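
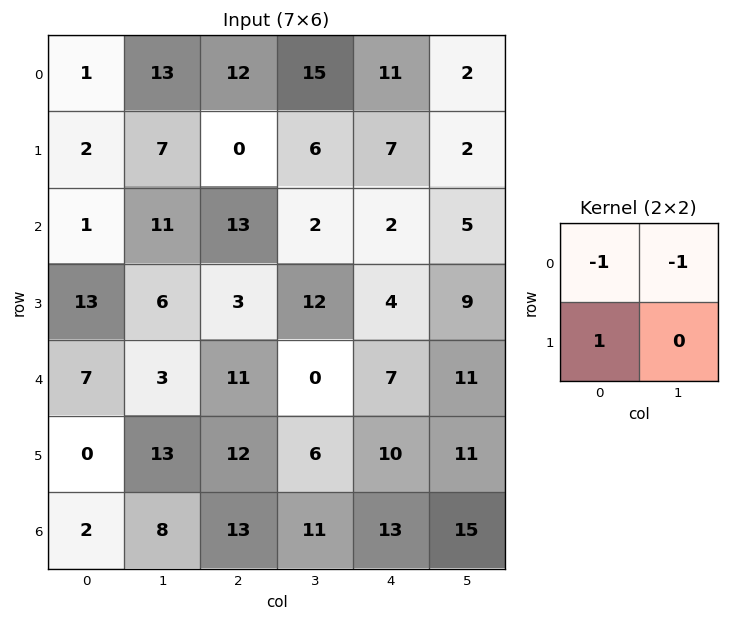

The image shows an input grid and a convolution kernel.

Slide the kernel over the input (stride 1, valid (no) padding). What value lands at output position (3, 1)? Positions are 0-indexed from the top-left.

The receptive field on the input at this output position is [6 3 / 3 11]. Elementwise product with the kernel and sum: 6·-1 + 3·-1 + 3·1.

-6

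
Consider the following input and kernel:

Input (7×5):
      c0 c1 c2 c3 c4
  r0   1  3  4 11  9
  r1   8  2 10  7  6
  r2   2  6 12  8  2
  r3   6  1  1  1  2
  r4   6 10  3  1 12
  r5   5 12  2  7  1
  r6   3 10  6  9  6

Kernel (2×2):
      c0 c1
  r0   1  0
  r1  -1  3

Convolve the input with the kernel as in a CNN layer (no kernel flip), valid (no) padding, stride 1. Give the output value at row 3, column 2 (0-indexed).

The receptive field on the input at this output position is [1 1 / 3 1]. Elementwise product with the kernel and sum: 1·1 + 3·-1 + 1·3.

1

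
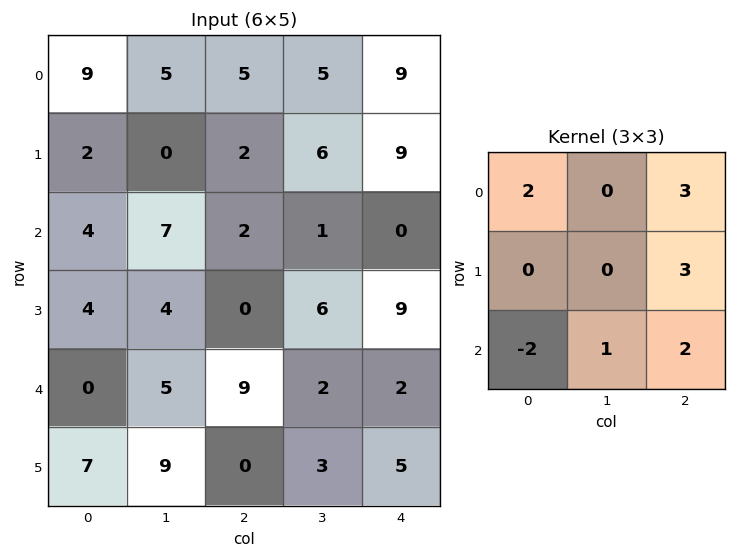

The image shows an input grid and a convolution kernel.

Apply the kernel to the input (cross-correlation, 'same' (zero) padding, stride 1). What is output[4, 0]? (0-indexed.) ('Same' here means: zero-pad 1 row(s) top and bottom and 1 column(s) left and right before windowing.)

The receptive field on the zero-padded input at this output position is [0 4 4 / 0 0 5 / 0 7 9]. Elementwise product with the kernel and sum: 0·2 + 4·3 + 5·3 + 0·-2 + 7·1 + 9·2.

52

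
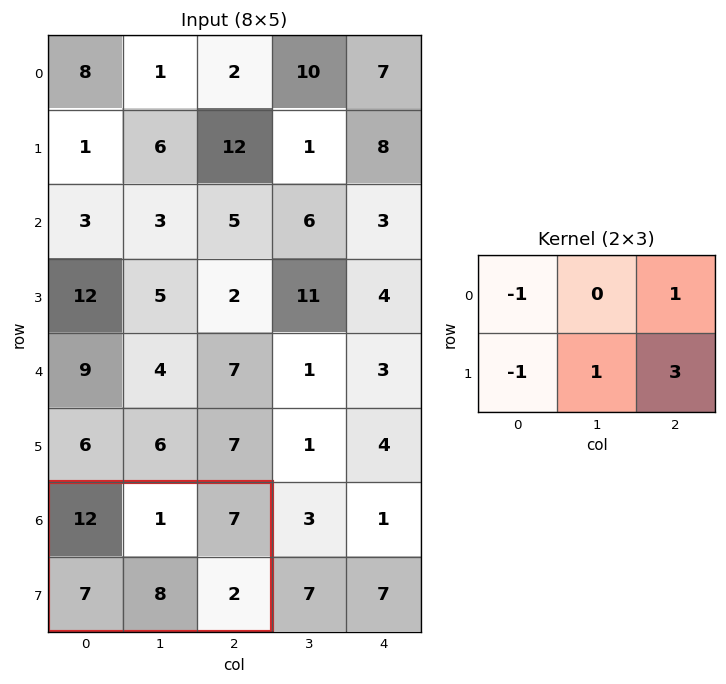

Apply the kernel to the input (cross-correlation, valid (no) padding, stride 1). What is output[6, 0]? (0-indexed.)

2

The receptive field on the input at this output position is [12 1 7 / 7 8 2]. Elementwise product with the kernel and sum: 12·-1 + 7·1 + 7·-1 + 8·1 + 2·3.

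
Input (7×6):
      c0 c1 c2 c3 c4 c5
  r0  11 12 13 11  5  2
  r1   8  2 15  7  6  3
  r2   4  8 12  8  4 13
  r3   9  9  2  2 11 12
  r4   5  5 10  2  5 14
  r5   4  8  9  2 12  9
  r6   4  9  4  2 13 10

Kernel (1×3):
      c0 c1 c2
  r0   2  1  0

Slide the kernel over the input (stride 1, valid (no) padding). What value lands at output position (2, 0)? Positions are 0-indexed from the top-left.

16

The receptive field on the input at this output position is [4 8 12]. Elementwise product with the kernel and sum: 4·2 + 8·1.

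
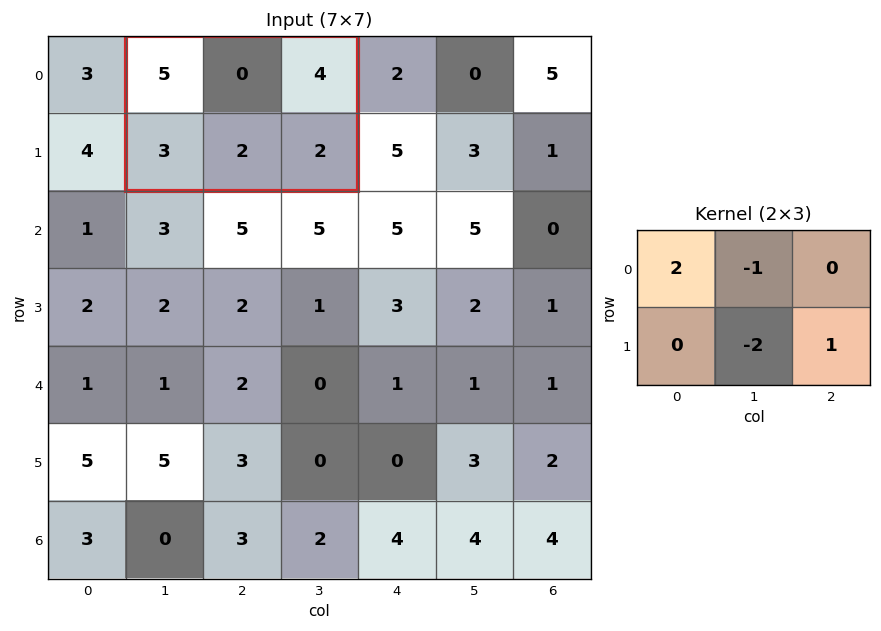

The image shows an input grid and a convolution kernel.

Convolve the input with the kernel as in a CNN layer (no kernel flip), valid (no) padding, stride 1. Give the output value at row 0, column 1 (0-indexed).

The receptive field on the input at this output position is [5 0 4 / 3 2 2]. Elementwise product with the kernel and sum: 5·2 + 0·-1 + 2·-2 + 2·1.

8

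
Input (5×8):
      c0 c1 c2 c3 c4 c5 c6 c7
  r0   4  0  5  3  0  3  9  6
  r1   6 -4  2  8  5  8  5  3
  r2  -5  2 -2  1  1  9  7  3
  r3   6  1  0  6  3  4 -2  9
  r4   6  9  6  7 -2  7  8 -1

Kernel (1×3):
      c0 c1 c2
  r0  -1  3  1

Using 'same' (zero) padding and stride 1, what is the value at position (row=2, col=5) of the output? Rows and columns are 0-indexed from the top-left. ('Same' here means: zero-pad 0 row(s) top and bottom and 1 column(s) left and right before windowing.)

The receptive field on the zero-padded input at this output position is [1 9 7]. Elementwise product with the kernel and sum: 1·-1 + 9·3 + 7·1.

33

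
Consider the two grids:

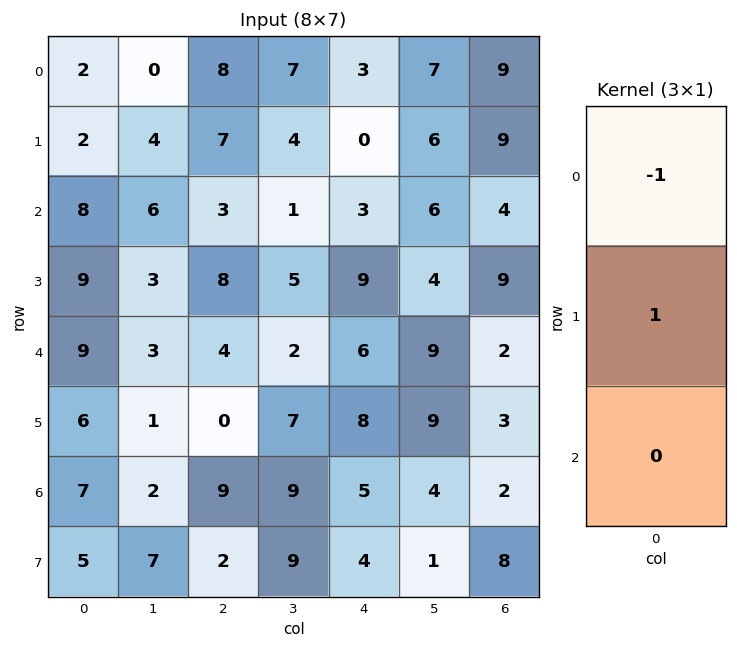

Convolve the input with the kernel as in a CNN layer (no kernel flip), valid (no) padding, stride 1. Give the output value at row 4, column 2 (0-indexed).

The receptive field on the input at this output position is [4 / 0 / 9]. Elementwise product with the kernel and sum: 4·-1 + 0·1.

-4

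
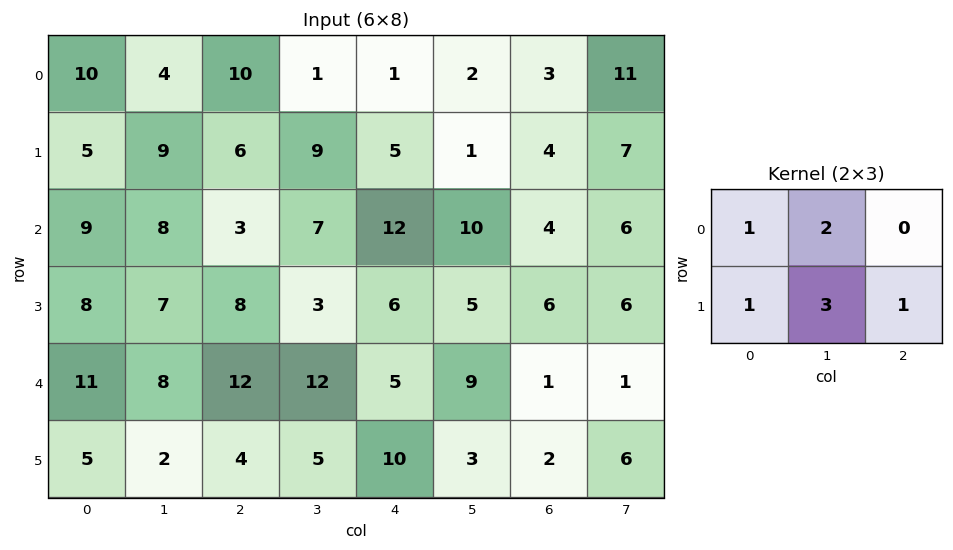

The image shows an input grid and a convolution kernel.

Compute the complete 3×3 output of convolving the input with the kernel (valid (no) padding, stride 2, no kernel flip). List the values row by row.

Output[0,0]: The receptive field on the input at this output position is [10 4 10 / 5 9 6]. Elementwise product with the kernel and sum: 10·1 + 4·2 + 5·1 + 9·3 + 6·1.

56 50 17
62 40 59
42 65 44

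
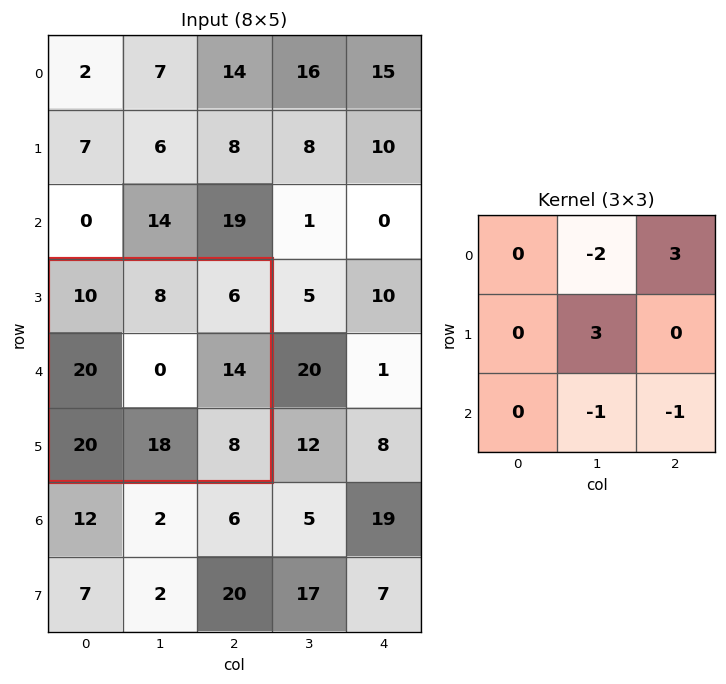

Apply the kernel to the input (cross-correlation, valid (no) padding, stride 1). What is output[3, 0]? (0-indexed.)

The receptive field on the input at this output position is [10 8 6 / 20 0 14 / 20 18 8]. Elementwise product with the kernel and sum: 8·-2 + 6·3 + 0·3 + 18·-1 + 8·-1.

-24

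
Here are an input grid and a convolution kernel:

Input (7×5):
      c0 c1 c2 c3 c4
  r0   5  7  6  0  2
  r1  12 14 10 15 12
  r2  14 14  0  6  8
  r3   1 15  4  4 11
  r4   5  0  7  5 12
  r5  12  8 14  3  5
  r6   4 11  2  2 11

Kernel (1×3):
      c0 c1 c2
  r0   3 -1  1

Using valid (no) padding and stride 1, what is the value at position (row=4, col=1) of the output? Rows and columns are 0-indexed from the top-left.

-2

The receptive field on the input at this output position is [0 7 5]. Elementwise product with the kernel and sum: 0·3 + 7·-1 + 5·1.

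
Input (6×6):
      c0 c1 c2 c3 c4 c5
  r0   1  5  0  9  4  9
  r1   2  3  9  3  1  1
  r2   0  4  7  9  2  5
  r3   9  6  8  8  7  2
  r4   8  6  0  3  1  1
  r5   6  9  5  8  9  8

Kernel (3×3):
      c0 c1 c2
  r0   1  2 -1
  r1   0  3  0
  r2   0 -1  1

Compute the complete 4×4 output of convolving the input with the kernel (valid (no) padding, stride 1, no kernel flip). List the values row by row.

Output[0,0]: The receptive field on the input at this output position is [1 5 0 / 2 3 9 / 0 4 7]. Elementwise product with the kernel and sum: 1·1 + 5·2 + 0·-1 + 3·3 + 4·-1 + 7·1.
Output[0,1]: The receptive field on the input at this output position is [5 0 9 / 3 9 3 / 4 7 9]. Elementwise product with the kernel and sum: 5·1 + 0·2 + 9·-1 + 9·3 + 7·-1 + 9·1.

23 25 16 14
13 39 40 5
13 36 45 29
27 17 27 22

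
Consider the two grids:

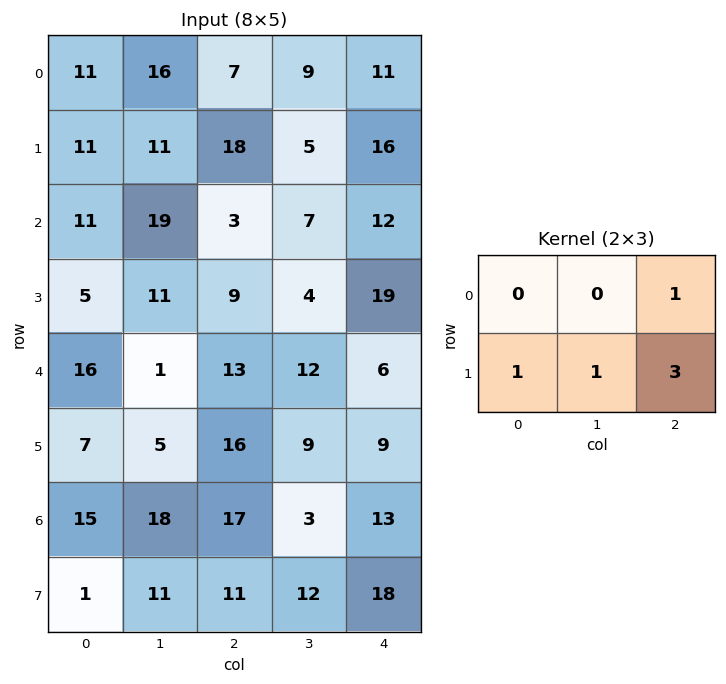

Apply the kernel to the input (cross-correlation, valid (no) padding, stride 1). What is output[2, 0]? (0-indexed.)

46

The receptive field on the input at this output position is [11 19 3 / 5 11 9]. Elementwise product with the kernel and sum: 3·1 + 5·1 + 11·1 + 9·3.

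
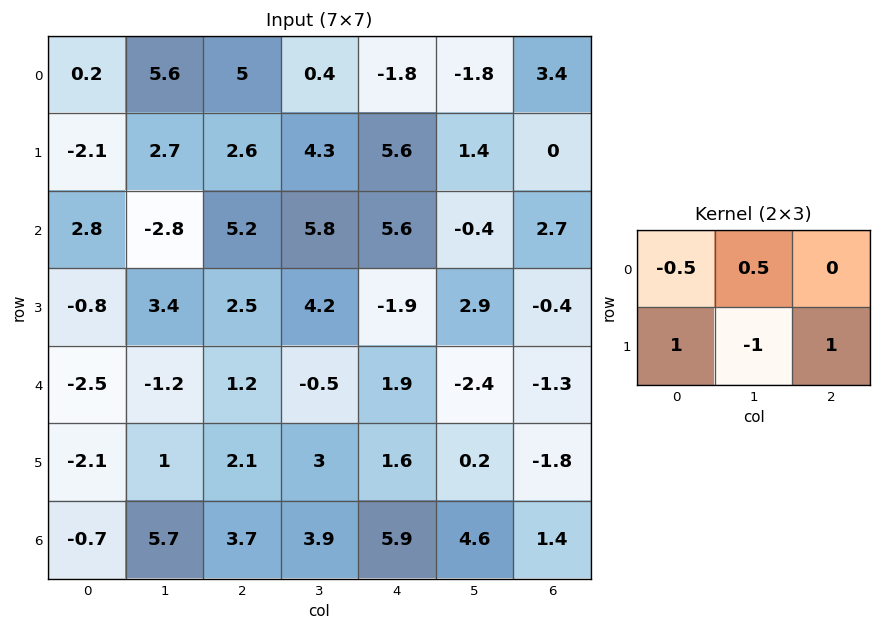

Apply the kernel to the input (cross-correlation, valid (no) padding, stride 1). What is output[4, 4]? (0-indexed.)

The receptive field on the input at this output position is [1.9 -2.4 -1.3 / 1.6 0.2 -1.8]. Elementwise product with the kernel and sum: 1.9·-0.5 + -2.4·0.5 + 1.6·1 + 0.2·-1 + -1.8·1.

-2.55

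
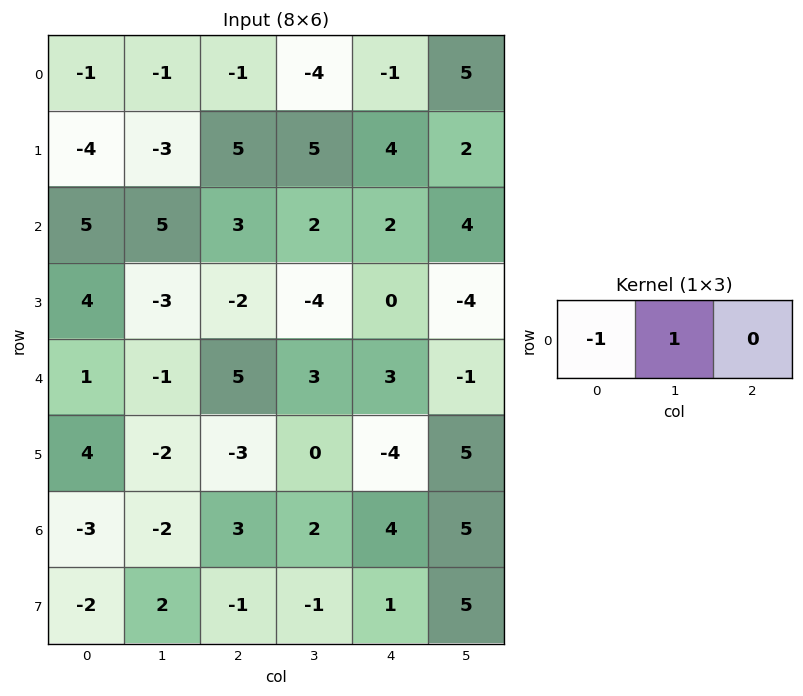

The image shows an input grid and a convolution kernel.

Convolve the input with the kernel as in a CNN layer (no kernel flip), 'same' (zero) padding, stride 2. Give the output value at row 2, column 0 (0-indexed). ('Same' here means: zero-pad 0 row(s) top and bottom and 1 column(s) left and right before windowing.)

1

The receptive field on the zero-padded input at this output position is [0 1 -1]. Elementwise product with the kernel and sum: 0·-1 + 1·1.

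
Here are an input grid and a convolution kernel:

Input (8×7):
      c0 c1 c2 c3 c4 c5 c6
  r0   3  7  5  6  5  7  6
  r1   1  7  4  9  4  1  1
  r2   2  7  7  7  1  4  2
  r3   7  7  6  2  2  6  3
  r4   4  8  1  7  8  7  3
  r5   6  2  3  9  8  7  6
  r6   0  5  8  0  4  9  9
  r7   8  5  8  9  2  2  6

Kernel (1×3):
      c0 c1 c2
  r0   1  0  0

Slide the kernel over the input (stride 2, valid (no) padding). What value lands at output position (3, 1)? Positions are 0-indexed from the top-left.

The receptive field on the input at this output position is [8 0 4]. Elementwise product with the kernel and sum: 8·1.

8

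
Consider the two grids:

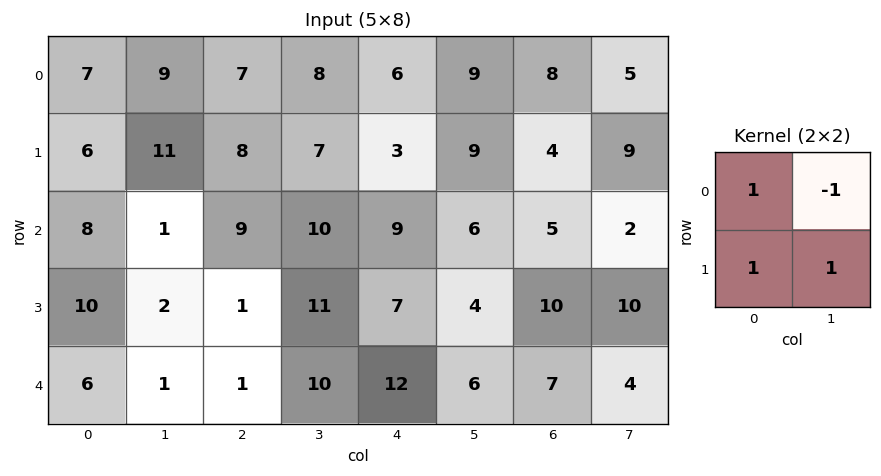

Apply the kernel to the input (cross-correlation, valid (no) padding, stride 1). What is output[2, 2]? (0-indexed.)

The receptive field on the input at this output position is [9 10 / 1 11]. Elementwise product with the kernel and sum: 9·1 + 10·-1 + 1·1 + 11·1.

11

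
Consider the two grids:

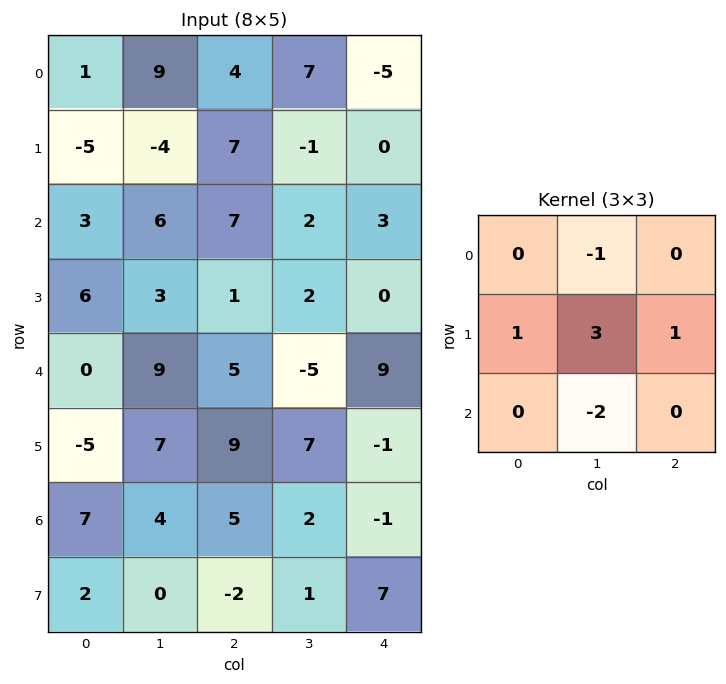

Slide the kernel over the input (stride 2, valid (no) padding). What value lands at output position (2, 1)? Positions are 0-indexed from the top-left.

30

The receptive field on the input at this output position is [5 -5 9 / 9 7 -1 / 5 2 -1]. Elementwise product with the kernel and sum: -5·-1 + 9·1 + 7·3 + -1·1 + 2·-2.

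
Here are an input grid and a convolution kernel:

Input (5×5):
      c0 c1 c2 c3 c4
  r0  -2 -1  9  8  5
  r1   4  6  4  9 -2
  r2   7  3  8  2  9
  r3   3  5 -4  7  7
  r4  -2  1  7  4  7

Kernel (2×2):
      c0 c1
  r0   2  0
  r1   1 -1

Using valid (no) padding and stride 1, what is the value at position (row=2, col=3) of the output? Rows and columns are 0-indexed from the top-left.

The receptive field on the input at this output position is [2 9 / 7 7]. Elementwise product with the kernel and sum: 2·2 + 7·1 + 7·-1.

4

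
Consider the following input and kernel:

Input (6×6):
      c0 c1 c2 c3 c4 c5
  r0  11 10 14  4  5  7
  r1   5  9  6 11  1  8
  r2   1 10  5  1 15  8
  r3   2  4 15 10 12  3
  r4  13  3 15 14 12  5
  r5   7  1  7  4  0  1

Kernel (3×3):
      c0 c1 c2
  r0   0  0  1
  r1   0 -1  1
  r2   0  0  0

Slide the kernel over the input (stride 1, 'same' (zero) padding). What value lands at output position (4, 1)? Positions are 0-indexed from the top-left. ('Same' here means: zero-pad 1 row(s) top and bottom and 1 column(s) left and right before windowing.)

27

The receptive field on the zero-padded input at this output position is [2 4 15 / 13 3 15 / 7 1 7]. Elementwise product with the kernel and sum: 15·1 + 3·-1 + 15·1.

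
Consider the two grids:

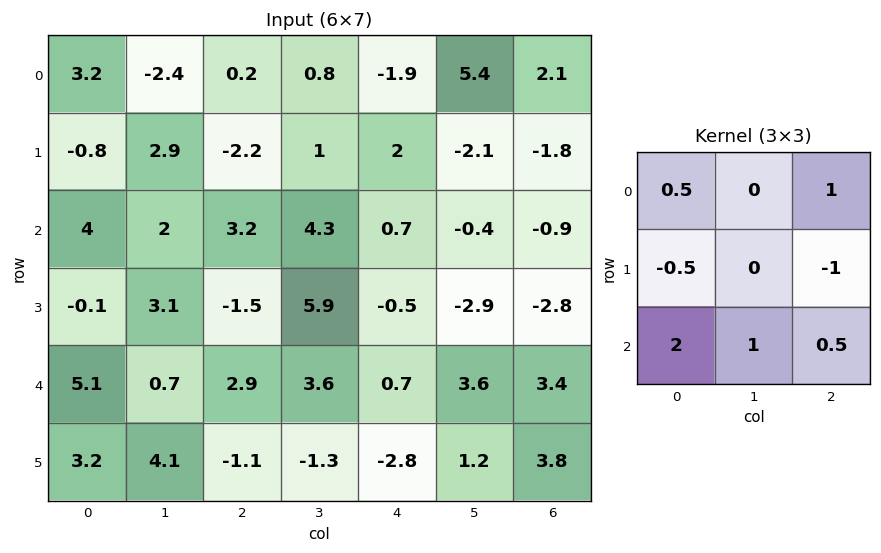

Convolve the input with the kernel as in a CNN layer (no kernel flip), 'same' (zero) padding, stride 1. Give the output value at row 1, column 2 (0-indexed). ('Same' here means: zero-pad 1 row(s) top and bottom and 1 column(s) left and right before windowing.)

6.5

The receptive field on the zero-padded input at this output position is [-2.4 0.2 0.8 / 2.9 -2.2 1 / 2 3.2 4.3]. Elementwise product with the kernel and sum: -2.4·0.5 + 0.8·1 + 2.9·-0.5 + 1·-1 + 2·2 + 3.2·1 + 4.3·0.5.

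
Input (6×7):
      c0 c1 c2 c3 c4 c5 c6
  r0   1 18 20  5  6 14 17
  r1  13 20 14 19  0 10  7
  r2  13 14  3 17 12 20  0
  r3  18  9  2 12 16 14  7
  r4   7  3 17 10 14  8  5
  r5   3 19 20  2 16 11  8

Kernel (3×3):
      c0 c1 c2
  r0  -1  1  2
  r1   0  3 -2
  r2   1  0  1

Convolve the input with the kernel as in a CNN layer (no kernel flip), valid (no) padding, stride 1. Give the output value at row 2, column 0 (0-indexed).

The receptive field on the input at this output position is [13 14 3 / 18 9 2 / 7 3 17]. Elementwise product with the kernel and sum: 13·-1 + 14·1 + 3·2 + 9·3 + 2·-2 + 7·1 + 17·1.

54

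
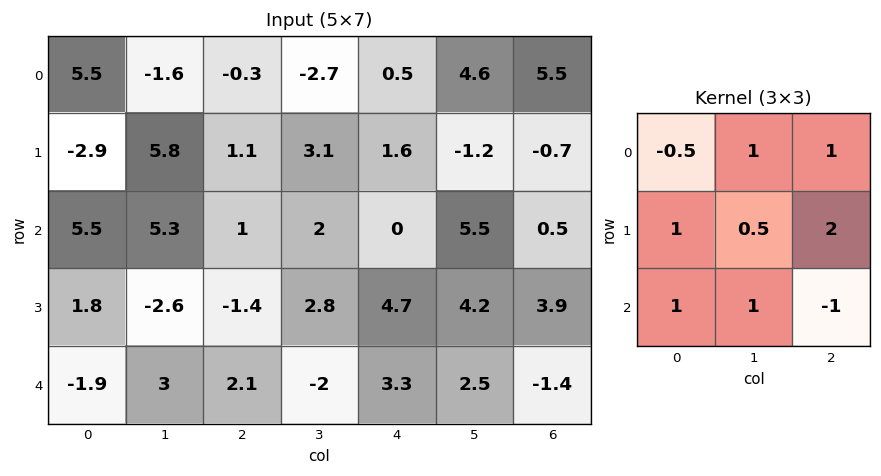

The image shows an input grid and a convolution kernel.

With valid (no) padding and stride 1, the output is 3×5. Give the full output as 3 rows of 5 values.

Output[0,0]: The receptive field on the input at this output position is [5.5 -1.6 -0.3 / -2.9 5.8 1.1 / 5.5 5.3 1]. Elementwise product with the kernel and sum: 5.5·-0.5 + -1.6·1 + -0.3·1 + -2.9·1 + 5.8·0.5 + 1.1·2 + 5.5·1 + 5.3·1 + 1·-1.
Output[0,1]: The receptive field on the input at this output position is [-1.6 -0.3 -2.7 / 5.8 1.1 3.1 / 5.3 1 2]. Elementwise product with the kernel and sum: -1.6·-0.5 + -0.3·1 + -2.7·1 + 5.8·1 + 1.1·0.5 + 3.1·2 + 5.3·1 + 1·1 + 2·-1.

7.35 14.65 6.8 4.45 14.45
19.1 4.3 2.85 15.15 6.05
0.25 9.75 7.7 16.85 27.8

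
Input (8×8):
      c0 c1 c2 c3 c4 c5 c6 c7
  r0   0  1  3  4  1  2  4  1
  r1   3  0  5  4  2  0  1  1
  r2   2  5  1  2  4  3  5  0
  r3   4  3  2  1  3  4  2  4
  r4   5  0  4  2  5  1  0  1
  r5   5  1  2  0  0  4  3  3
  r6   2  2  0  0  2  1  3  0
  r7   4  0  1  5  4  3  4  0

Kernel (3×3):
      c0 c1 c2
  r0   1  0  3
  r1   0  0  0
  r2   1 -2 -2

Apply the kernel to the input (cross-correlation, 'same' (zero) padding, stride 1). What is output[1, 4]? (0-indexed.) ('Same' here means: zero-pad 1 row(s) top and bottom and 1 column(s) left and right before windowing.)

The receptive field on the zero-padded input at this output position is [4 1 2 / 4 2 0 / 2 4 3]. Elementwise product with the kernel and sum: 4·1 + 2·3 + 2·1 + 4·-2 + 3·-2.

-2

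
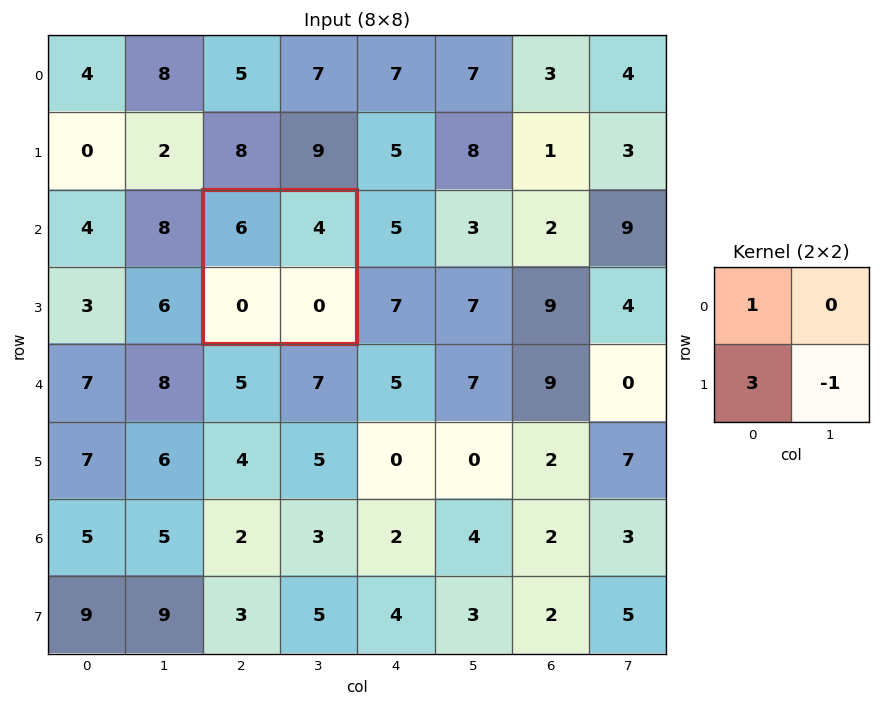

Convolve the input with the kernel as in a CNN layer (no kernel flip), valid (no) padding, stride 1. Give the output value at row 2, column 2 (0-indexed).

6

The receptive field on the input at this output position is [6 4 / 0 0]. Elementwise product with the kernel and sum: 6·1 + 0·3 + 0·-1.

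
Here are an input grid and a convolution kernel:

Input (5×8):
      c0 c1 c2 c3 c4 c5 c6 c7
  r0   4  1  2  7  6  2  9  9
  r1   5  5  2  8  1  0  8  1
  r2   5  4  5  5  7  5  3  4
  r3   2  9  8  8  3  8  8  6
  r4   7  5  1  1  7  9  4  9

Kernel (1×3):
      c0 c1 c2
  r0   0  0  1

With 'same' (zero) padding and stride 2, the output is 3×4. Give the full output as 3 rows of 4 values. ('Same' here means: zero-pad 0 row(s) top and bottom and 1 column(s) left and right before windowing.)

1 7 2 9
4 5 5 4
5 1 9 9

Output[0,0]: The receptive field on the zero-padded input at this output position is [0 4 1]. Elementwise product with the kernel and sum: 1·1.
Output[0,1]: The receptive field on the zero-padded input at this output position is [1 2 7]. Elementwise product with the kernel and sum: 7·1.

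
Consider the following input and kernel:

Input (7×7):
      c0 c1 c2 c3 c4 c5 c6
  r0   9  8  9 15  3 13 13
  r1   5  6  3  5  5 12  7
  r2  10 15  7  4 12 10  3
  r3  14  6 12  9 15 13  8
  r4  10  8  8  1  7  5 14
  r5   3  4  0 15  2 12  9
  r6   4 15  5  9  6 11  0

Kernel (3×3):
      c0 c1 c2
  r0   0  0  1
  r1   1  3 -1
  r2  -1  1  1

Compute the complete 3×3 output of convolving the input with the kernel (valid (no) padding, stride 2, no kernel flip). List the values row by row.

Output[0,0]: The receptive field on the input at this output position is [9 8 9 / 5 6 3 / 10 15 7]. Elementwise product with the kernel and sum: 9·1 + 5·1 + 6·3 + 3·-1 + 10·-1 + 15·1 + 7·1.
Output[0,1]: The receptive field on the input at this output position is [9 15 3 / 3 5 5 / 7 4 12]. Elementwise product with the kernel and sum: 3·1 + 3·1 + 5·3 + 5·-1 + 7·-1 + 4·1 + 12·1.

41 25 48
33 36 61
39 60 48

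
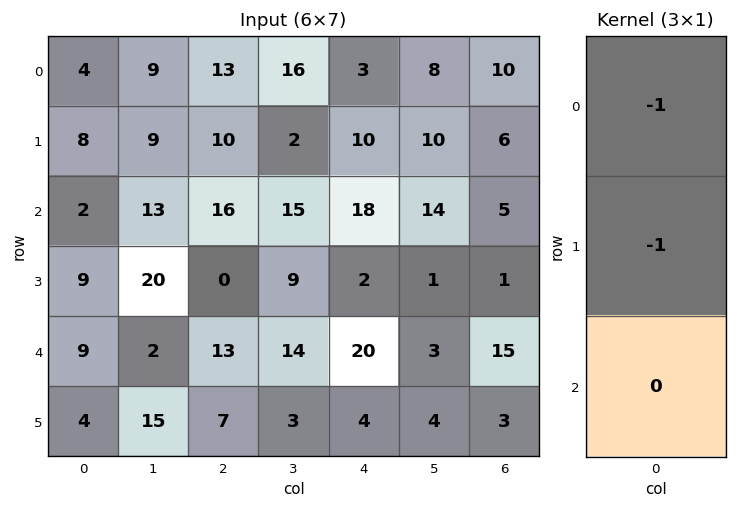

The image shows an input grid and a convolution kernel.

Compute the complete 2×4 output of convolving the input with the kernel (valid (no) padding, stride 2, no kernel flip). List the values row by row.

Output[0,0]: The receptive field on the input at this output position is [4 / 8 / 2]. Elementwise product with the kernel and sum: 4·-1 + 8·-1.
Output[0,1]: The receptive field on the input at this output position is [13 / 10 / 16]. Elementwise product with the kernel and sum: 13·-1 + 10·-1.

-12 -23 -13 -16
-11 -16 -20 -6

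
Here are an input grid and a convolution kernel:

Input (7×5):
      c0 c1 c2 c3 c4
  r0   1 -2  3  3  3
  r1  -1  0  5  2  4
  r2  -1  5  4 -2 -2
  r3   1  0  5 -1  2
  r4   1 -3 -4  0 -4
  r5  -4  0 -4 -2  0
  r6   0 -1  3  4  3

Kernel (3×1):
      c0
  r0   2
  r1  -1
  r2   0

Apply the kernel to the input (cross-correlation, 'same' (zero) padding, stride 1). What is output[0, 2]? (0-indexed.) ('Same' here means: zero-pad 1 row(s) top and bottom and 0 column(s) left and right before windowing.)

-3

The receptive field on the zero-padded input at this output position is [0 / 3 / 5]. Elementwise product with the kernel and sum: 0·2 + 3·-1.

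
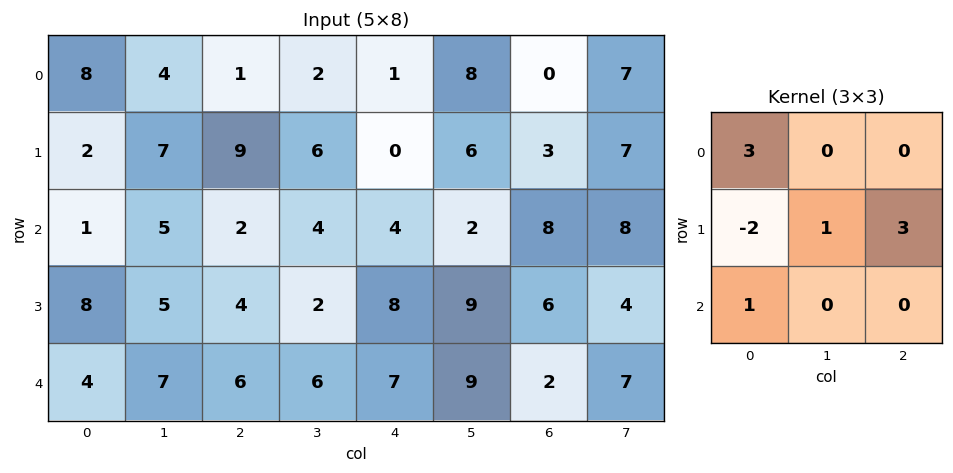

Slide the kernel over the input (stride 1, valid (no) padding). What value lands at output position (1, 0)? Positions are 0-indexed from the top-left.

23

The receptive field on the input at this output position is [2 7 9 / 1 5 2 / 8 5 4]. Elementwise product with the kernel and sum: 2·3 + 1·-2 + 5·1 + 2·3 + 8·1.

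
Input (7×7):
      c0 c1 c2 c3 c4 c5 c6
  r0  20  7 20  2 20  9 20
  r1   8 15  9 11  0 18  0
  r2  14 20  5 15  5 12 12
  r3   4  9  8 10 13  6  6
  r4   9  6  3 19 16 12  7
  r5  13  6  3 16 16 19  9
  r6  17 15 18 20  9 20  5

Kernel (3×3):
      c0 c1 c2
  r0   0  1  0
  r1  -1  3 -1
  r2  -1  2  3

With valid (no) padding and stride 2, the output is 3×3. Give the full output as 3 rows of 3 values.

76 66 118
47 107 40
75 97 90

Output[0,0]: The receptive field on the input at this output position is [20 7 20 / 8 15 9 / 14 20 5]. Elementwise product with the kernel and sum: 7·1 + 8·-1 + 15·3 + 9·-1 + 14·-1 + 20·2 + 5·3.
Output[0,1]: The receptive field on the input at this output position is [20 2 20 / 9 11 0 / 5 15 5]. Elementwise product with the kernel and sum: 2·1 + 9·-1 + 11·3 + 0·-1 + 5·-1 + 15·2 + 5·3.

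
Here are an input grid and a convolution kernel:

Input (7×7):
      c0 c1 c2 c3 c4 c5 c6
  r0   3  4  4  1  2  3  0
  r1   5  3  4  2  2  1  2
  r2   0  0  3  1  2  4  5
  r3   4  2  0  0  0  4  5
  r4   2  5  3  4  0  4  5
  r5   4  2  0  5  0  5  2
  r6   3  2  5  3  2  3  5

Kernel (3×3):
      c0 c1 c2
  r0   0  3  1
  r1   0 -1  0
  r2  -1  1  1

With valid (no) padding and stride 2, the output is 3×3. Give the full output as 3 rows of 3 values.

Output[0,0]: The receptive field on the input at this output position is [3 4 4 / 5 3 4 / 0 0 3]. Elementwise product with the kernel and sum: 4·3 + 4·1 + 3·-1 + 0·-1 + 0·1 + 3·1.

16 3 15
7 6 22
20 7 18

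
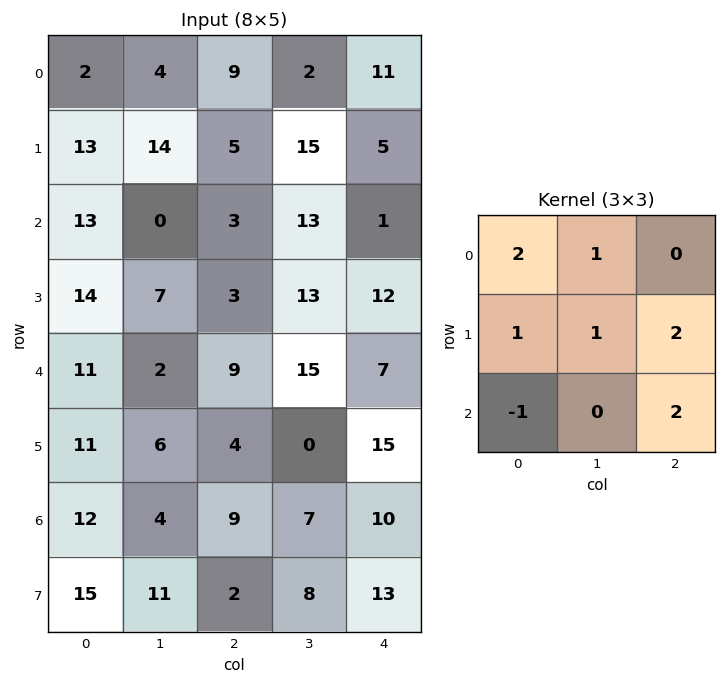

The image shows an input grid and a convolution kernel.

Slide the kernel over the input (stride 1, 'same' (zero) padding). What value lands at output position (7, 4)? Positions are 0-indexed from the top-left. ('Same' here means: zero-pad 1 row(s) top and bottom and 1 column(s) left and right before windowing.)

45

The receptive field on the zero-padded input at this output position is [7 10 0 / 8 13 0 / 0 0 0]. Elementwise product with the kernel and sum: 7·2 + 10·1 + 8·1 + 13·1 + 0·2 + 0·-1 + 0·2.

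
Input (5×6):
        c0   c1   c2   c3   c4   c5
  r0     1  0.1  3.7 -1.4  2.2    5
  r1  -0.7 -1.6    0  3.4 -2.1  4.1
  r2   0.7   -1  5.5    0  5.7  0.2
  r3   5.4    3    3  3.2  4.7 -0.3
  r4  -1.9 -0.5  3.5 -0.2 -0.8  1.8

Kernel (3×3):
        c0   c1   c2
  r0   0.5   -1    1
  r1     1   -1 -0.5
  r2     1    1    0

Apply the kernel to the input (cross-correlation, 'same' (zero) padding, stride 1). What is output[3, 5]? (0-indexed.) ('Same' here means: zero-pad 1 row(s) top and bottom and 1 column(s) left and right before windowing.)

8.65

The receptive field on the zero-padded input at this output position is [5.7 0.2 0 / 4.7 -0.3 0 / -0.8 1.8 0]. Elementwise product with the kernel and sum: 5.7·0.5 + 0.2·-1 + 0·1 + 4.7·1 + -0.3·-1 + 0·-0.5 + -0.8·1 + 1.8·1.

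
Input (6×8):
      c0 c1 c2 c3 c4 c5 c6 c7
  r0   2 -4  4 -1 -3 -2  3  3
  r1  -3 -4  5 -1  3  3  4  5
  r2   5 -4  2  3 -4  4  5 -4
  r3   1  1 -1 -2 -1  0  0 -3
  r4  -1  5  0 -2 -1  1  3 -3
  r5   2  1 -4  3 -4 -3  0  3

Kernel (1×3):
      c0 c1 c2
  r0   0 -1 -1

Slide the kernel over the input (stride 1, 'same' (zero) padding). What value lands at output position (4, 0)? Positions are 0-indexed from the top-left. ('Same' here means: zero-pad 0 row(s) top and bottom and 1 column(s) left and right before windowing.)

-4

The receptive field on the zero-padded input at this output position is [0 -1 5]. Elementwise product with the kernel and sum: -1·-1 + 5·-1.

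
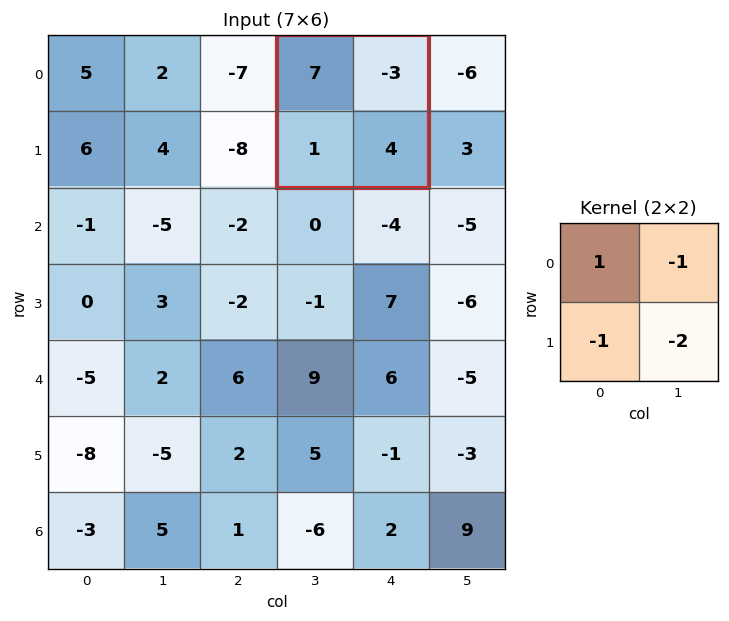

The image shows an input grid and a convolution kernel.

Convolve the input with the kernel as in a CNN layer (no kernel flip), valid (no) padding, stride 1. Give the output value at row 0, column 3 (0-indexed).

1

The receptive field on the input at this output position is [7 -3 / 1 4]. Elementwise product with the kernel and sum: 7·1 + -3·-1 + 1·-1 + 4·-2.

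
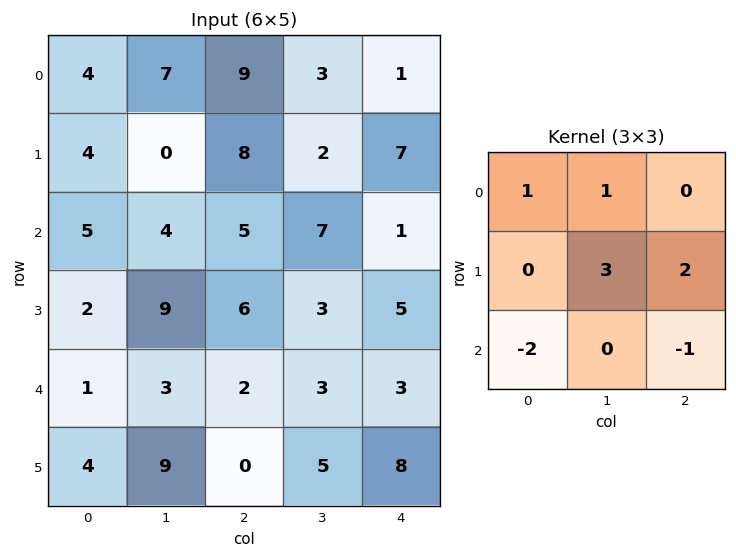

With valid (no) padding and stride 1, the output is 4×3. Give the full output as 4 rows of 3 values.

Output[0,0]: The receptive field on the input at this output position is [4 7 9 / 4 0 8 / 5 4 5]. Elementwise product with the kernel and sum: 4·1 + 7·1 + 0·3 + 8·2 + 5·-2 + 5·-1.

12 29 21
16 16 16
44 24 24
16 4 16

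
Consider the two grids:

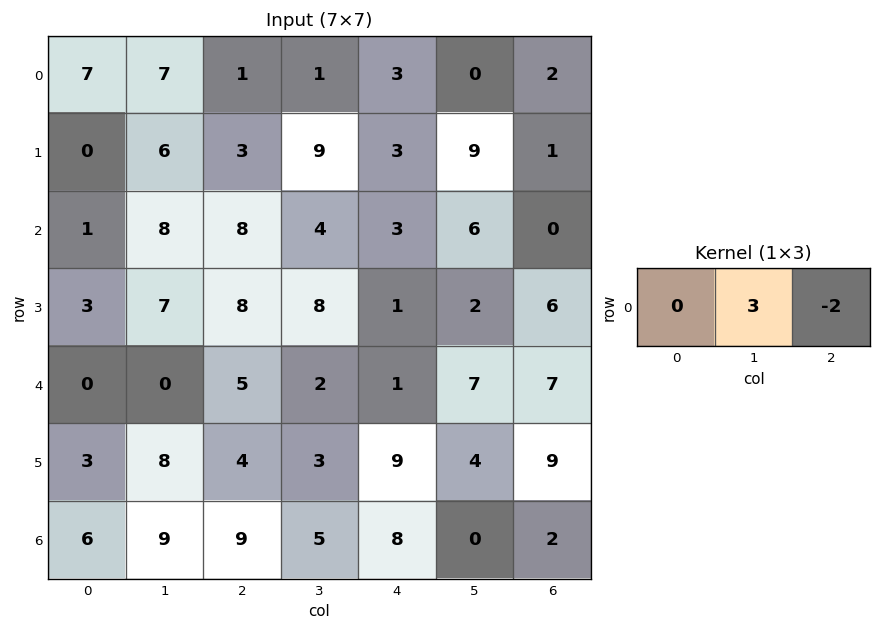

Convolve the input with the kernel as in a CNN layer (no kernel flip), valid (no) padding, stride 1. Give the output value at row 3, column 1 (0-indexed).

8

The receptive field on the input at this output position is [7 8 8]. Elementwise product with the kernel and sum: 8·3 + 8·-2.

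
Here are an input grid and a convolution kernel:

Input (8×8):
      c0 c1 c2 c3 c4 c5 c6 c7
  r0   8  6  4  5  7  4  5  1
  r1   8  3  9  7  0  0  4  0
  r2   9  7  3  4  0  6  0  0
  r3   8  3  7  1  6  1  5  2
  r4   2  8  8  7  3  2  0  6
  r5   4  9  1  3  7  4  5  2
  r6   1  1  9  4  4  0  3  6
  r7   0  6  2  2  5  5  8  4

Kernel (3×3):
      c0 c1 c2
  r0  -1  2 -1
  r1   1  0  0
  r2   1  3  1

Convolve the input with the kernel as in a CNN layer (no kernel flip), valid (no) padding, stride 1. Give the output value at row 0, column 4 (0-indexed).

The receptive field on the input at this output position is [7 4 5 / 0 0 4 / 0 6 0]. Elementwise product with the kernel and sum: 7·-1 + 4·2 + 5·-1 + 0·1 + 0·1 + 6·3 + 0·1.

14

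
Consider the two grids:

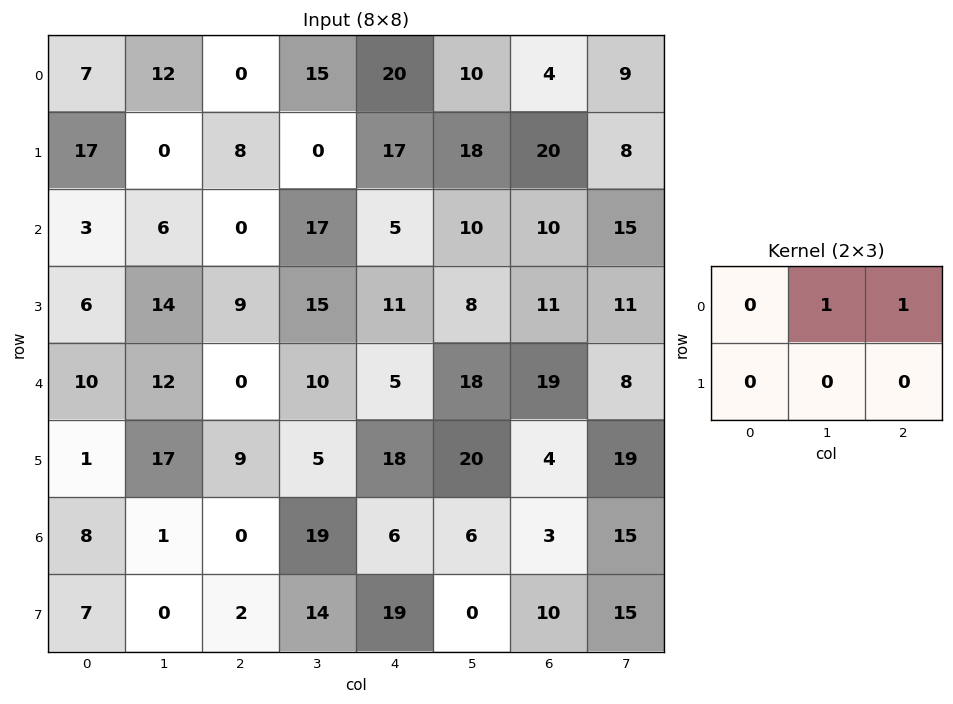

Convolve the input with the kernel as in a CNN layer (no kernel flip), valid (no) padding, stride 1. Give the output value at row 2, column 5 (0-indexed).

The receptive field on the input at this output position is [10 10 15 / 8 11 11]. Elementwise product with the kernel and sum: 10·1 + 15·1.

25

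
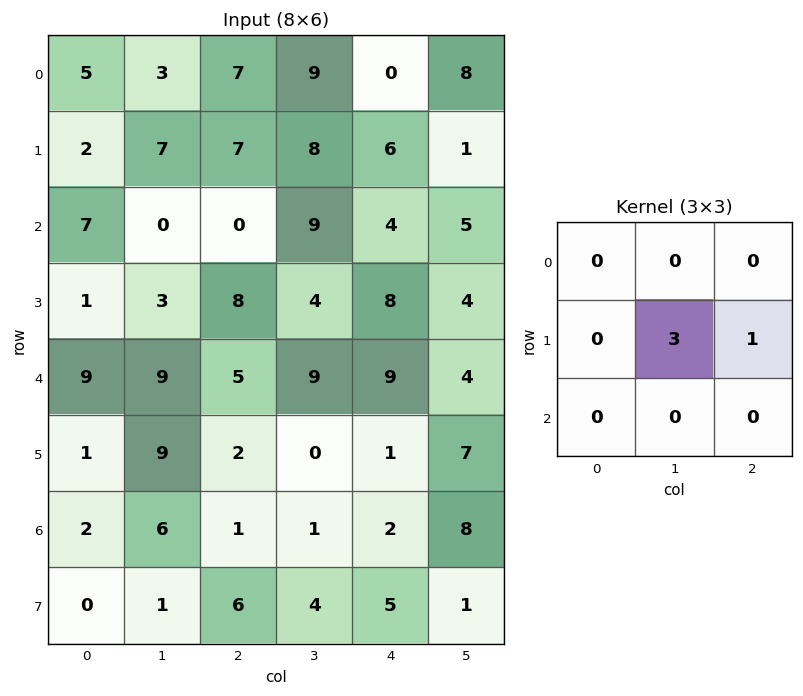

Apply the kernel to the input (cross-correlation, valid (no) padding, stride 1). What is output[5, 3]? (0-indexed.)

14

The receptive field on the input at this output position is [0 1 7 / 1 2 8 / 4 5 1]. Elementwise product with the kernel and sum: 2·3 + 8·1.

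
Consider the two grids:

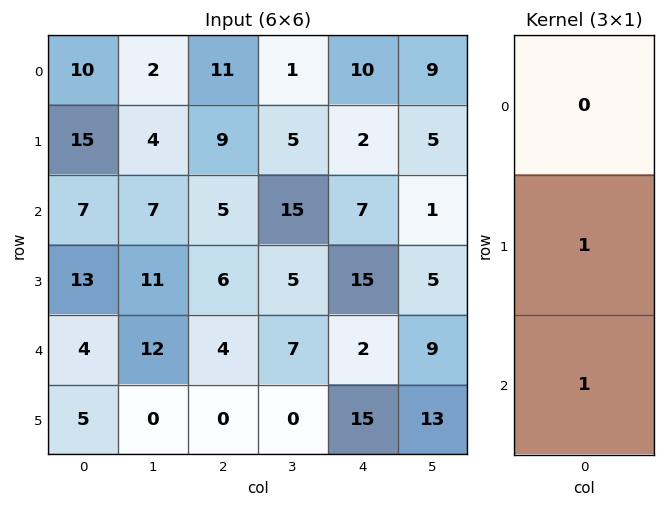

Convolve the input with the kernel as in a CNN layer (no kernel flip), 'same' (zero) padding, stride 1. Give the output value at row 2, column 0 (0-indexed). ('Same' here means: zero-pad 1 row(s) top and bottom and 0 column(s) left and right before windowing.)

The receptive field on the zero-padded input at this output position is [15 / 7 / 13]. Elementwise product with the kernel and sum: 7·1 + 13·1.

20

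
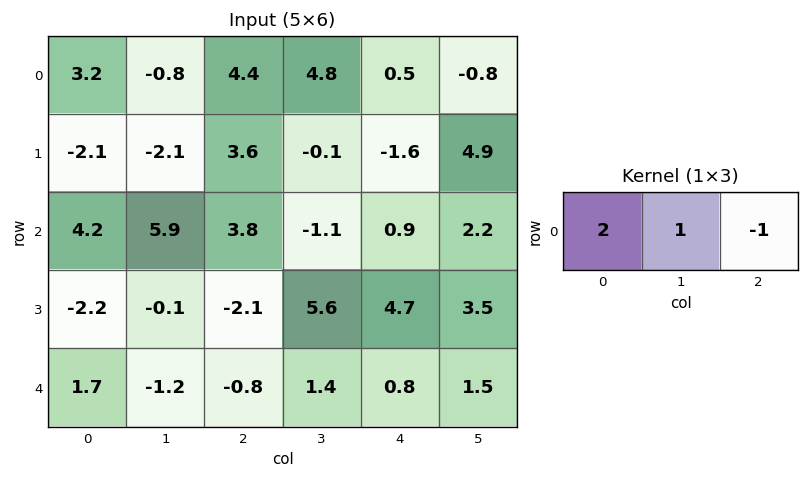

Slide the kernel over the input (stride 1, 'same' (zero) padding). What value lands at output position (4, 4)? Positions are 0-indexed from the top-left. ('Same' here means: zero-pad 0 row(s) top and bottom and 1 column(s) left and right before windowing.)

2.1

The receptive field on the zero-padded input at this output position is [1.4 0.8 1.5]. Elementwise product with the kernel and sum: 1.4·2 + 0.8·1 + 1.5·-1.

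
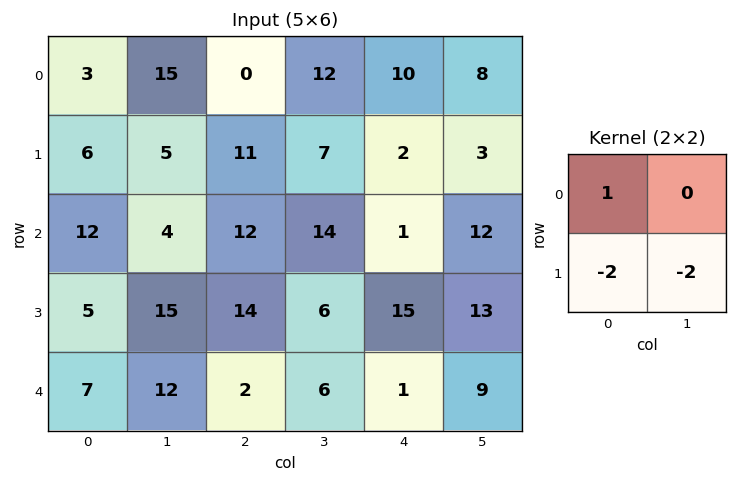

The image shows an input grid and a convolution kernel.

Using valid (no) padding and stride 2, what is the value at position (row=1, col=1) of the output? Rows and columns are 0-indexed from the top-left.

The receptive field on the input at this output position is [12 14 / 14 6]. Elementwise product with the kernel and sum: 12·1 + 14·-2 + 6·-2.

-28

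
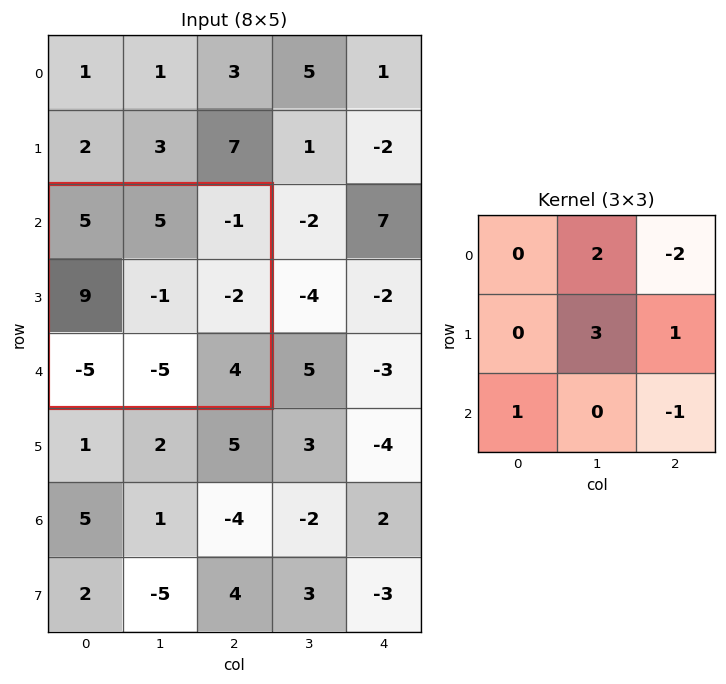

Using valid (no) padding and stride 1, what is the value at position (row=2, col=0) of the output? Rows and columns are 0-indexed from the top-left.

The receptive field on the input at this output position is [5 5 -1 / 9 -1 -2 / -5 -5 4]. Elementwise product with the kernel and sum: 5·2 + -1·-2 + -1·3 + -2·1 + -5·1 + 4·-1.

-2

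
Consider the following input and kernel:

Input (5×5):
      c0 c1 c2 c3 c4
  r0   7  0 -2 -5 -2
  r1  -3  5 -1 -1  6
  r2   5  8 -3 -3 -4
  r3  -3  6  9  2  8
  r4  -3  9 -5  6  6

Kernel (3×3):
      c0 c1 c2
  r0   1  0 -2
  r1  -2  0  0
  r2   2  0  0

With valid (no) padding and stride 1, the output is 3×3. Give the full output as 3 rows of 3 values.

Output[0,0]: The receptive field on the input at this output position is [7 0 -2 / -3 5 -1 / 5 8 -3]. Elementwise product with the kernel and sum: 7·1 + -2·-2 + -3·-2 + 5·2.

27 16 -2
-17 3 11
11 20 -23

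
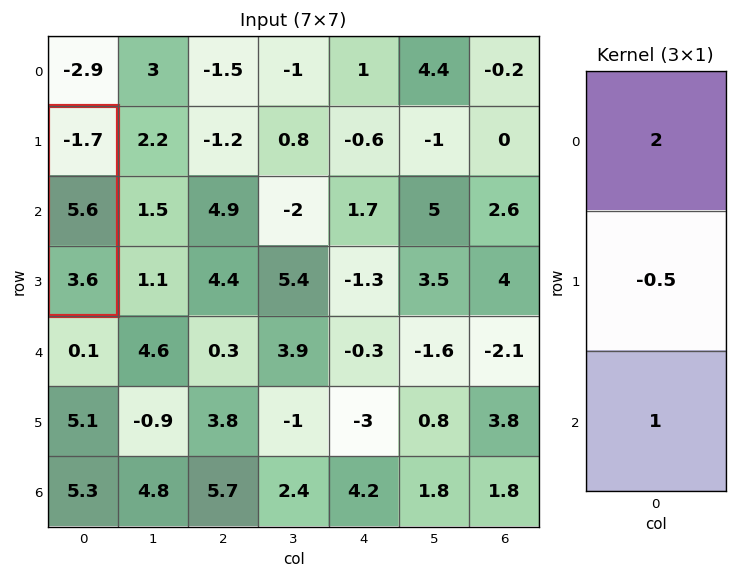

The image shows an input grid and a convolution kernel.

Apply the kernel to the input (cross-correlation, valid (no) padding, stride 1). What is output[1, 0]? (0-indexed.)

The receptive field on the input at this output position is [-1.7 / 5.6 / 3.6]. Elementwise product with the kernel and sum: -1.7·2 + 5.6·-0.5 + 3.6·1.

-2.6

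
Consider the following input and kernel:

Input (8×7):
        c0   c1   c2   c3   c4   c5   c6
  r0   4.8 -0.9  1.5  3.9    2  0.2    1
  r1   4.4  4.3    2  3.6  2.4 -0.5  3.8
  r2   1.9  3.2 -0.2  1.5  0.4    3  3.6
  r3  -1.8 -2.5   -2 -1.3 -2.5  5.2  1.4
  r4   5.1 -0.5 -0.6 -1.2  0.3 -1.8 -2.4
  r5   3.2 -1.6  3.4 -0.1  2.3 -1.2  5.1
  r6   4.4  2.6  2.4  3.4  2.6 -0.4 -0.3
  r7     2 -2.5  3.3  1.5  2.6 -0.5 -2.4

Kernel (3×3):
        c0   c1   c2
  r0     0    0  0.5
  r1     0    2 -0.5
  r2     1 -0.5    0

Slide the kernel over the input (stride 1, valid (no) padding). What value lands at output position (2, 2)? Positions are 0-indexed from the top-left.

-1.15

The receptive field on the input at this output position is [-0.2 1.5 0.4 / -2 -1.3 -2.5 / -0.6 -1.2 0.3]. Elementwise product with the kernel and sum: 0.4·0.5 + -1.3·2 + -2.5·-0.5 + -0.6·1 + -1.2·-0.5.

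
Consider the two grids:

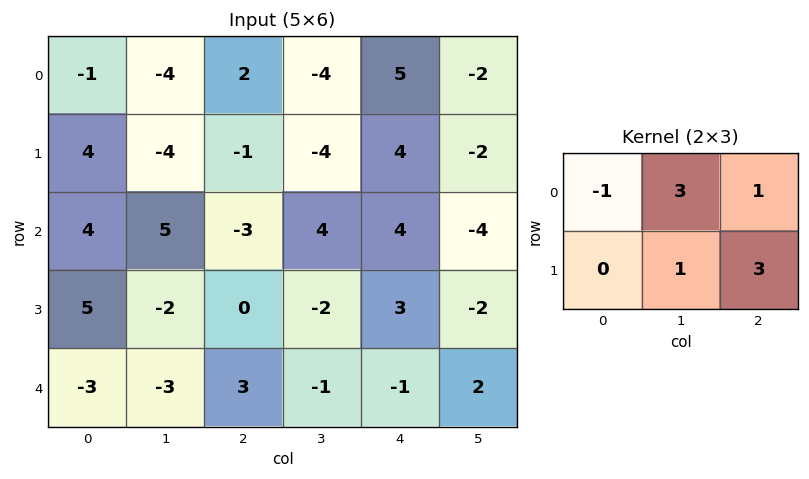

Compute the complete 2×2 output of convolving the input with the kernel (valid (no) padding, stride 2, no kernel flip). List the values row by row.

Output[0,0]: The receptive field on the input at this output position is [-1 -4 2 / 4 -4 -1]. Elementwise product with the kernel and sum: -1·-1 + -4·3 + 2·1 + -4·1 + -1·3.
Output[0,1]: The receptive field on the input at this output position is [2 -4 5 / -1 -4 4]. Elementwise product with the kernel and sum: 2·-1 + -4·3 + 5·1 + -4·1 + 4·3.

-16 -1
6 26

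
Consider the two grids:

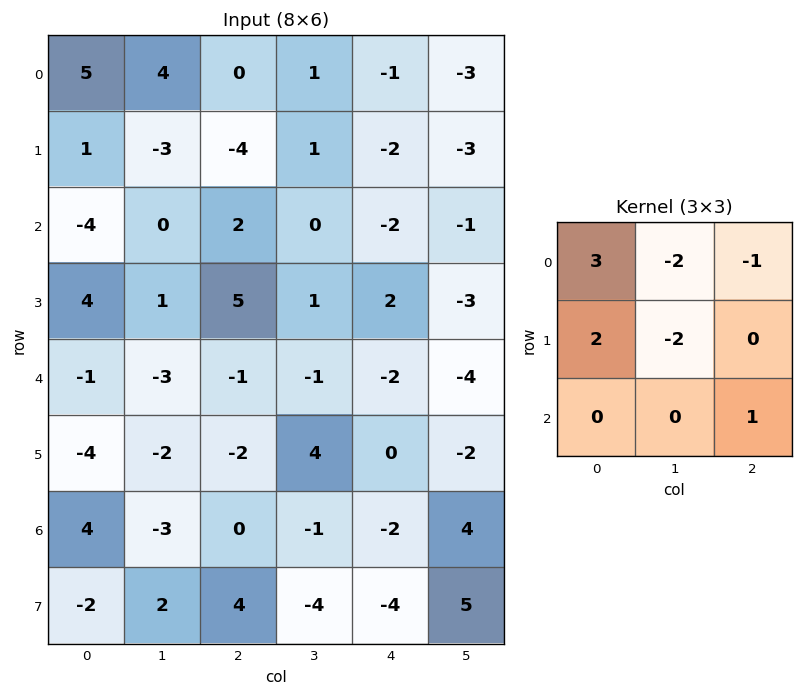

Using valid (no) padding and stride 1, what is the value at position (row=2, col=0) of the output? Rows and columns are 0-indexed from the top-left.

-9

The receptive field on the input at this output position is [-4 0 2 / 4 1 5 / -1 -3 -1]. Elementwise product with the kernel and sum: -4·3 + 0·-2 + 2·-1 + 4·2 + 1·-2 + -1·1.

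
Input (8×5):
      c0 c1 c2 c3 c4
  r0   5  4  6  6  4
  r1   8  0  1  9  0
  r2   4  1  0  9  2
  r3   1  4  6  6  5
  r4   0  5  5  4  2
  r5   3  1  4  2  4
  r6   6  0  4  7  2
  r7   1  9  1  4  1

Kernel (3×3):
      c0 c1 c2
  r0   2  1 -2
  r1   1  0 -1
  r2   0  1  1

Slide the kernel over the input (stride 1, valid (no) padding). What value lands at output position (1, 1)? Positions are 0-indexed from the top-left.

-13

The receptive field on the input at this output position is [0 1 9 / 1 0 9 / 4 6 6]. Elementwise product with the kernel and sum: 0·2 + 1·1 + 9·-2 + 1·1 + 9·-1 + 6·1 + 6·1.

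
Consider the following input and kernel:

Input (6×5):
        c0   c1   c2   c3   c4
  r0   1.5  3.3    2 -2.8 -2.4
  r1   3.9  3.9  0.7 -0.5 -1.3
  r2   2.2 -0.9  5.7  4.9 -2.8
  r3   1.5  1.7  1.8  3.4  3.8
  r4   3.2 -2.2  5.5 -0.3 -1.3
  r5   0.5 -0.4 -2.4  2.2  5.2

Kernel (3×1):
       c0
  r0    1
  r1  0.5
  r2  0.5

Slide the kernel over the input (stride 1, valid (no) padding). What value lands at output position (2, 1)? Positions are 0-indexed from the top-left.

-1.15

The receptive field on the input at this output position is [-0.9 / 1.7 / -2.2]. Elementwise product with the kernel and sum: -0.9·1 + 1.7·0.5 + -2.2·0.5.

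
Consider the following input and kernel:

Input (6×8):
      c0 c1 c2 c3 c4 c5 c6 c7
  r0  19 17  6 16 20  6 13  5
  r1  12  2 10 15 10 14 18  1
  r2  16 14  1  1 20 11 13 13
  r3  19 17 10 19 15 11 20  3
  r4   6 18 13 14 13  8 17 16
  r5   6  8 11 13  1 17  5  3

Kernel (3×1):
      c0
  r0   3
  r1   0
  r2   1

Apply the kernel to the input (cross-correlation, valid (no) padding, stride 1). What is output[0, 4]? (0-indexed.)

The receptive field on the input at this output position is [20 / 10 / 20]. Elementwise product with the kernel and sum: 20·3 + 20·1.

80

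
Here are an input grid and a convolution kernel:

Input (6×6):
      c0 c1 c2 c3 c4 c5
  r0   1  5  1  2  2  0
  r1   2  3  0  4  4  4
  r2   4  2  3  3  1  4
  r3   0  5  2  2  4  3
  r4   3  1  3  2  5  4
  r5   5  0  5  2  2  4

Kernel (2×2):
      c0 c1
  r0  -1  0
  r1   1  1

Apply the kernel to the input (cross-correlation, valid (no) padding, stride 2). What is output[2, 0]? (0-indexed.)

The receptive field on the input at this output position is [3 1 / 5 0]. Elementwise product with the kernel and sum: 3·-1 + 5·1 + 0·1.

2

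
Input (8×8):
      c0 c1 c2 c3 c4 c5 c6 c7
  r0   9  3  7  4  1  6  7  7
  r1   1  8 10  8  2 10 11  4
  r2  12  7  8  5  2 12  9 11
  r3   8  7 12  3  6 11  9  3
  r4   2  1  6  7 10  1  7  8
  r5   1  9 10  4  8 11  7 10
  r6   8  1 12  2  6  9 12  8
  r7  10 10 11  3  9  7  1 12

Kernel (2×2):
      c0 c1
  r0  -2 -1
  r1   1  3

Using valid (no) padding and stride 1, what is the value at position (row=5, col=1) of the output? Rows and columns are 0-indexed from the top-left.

9

The receptive field on the input at this output position is [9 10 / 1 12]. Elementwise product with the kernel and sum: 9·-2 + 10·-1 + 1·1 + 12·3.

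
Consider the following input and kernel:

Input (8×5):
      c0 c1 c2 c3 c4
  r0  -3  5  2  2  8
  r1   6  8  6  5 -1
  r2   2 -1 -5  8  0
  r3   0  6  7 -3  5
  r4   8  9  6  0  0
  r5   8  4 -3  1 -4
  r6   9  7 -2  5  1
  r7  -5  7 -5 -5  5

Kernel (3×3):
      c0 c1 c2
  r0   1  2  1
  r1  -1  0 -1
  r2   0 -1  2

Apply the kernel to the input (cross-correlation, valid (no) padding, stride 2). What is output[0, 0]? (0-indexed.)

-12

The receptive field on the input at this output position is [-3 5 2 / 6 8 6 / 2 -1 -5]. Elementwise product with the kernel and sum: -3·1 + 5·2 + 2·1 + 6·-1 + 6·-1 + -1·-1 + -5·2.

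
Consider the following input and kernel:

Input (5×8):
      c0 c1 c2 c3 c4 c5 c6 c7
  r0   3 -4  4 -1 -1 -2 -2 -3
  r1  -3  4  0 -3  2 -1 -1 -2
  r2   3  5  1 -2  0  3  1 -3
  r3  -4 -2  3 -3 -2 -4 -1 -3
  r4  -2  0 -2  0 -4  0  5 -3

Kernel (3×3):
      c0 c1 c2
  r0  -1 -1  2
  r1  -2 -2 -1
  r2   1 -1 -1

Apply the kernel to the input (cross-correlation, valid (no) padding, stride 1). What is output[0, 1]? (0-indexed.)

The receptive field on the input at this output position is [-4 4 -1 / 4 0 -3 / 5 1 -2]. Elementwise product with the kernel and sum: -4·-1 + 4·-1 + -1·2 + 4·-2 + 0·-2 + -3·-1 + 5·1 + 1·-1 + -2·-1.

-1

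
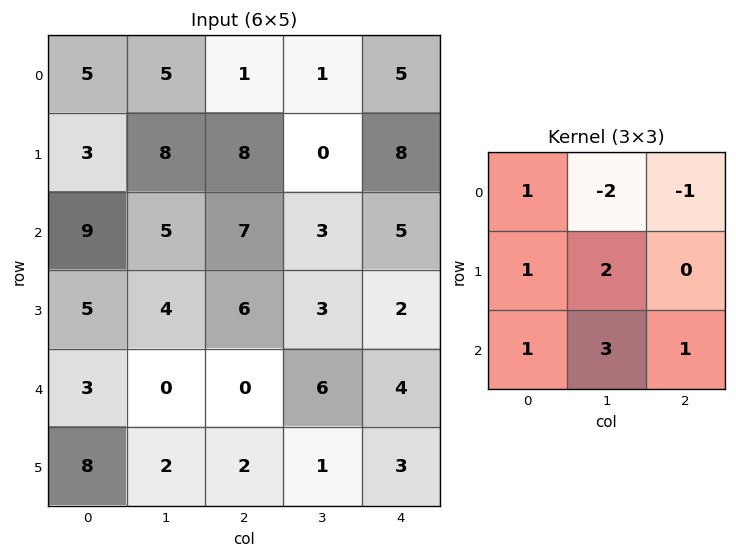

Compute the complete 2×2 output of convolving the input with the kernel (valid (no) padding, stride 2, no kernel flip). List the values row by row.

Output[0,0]: The receptive field on the input at this output position is [5 5 1 / 3 8 8 / 9 5 7]. Elementwise product with the kernel and sum: 5·1 + 5·-2 + 1·-1 + 3·1 + 8·2 + 9·1 + 5·3 + 7·1.
Output[0,1]: The receptive field on the input at this output position is [1 1 5 / 8 0 8 / 7 3 5]. Elementwise product with the kernel and sum: 1·1 + 1·-2 + 5·-1 + 8·1 + 0·2 + 7·1 + 3·3 + 5·1.

44 23
8 30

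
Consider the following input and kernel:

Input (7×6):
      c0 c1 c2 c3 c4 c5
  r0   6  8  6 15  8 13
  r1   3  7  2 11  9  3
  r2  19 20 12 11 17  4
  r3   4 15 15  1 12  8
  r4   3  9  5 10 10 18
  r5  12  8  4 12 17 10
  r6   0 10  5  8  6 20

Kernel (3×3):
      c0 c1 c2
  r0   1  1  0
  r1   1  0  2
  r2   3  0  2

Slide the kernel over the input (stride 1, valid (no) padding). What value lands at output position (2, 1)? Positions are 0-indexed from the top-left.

The receptive field on the input at this output position is [20 12 11 / 15 15 1 / 9 5 10]. Elementwise product with the kernel and sum: 20·1 + 12·1 + 15·1 + 1·2 + 9·3 + 10·2.

96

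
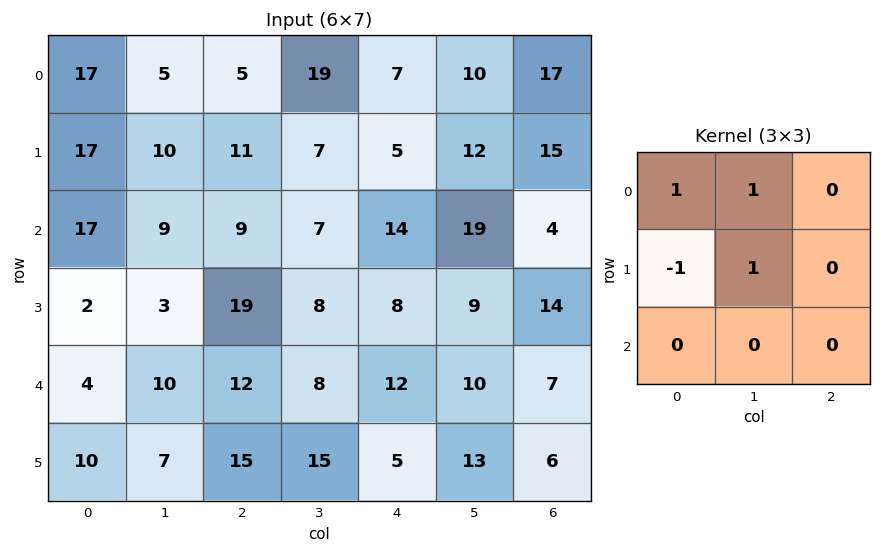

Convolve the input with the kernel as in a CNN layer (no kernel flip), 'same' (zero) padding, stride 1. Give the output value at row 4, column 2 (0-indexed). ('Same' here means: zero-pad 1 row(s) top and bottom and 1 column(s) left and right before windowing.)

The receptive field on the zero-padded input at this output position is [3 19 8 / 10 12 8 / 7 15 15]. Elementwise product with the kernel and sum: 3·1 + 19·1 + 10·-1 + 12·1.

24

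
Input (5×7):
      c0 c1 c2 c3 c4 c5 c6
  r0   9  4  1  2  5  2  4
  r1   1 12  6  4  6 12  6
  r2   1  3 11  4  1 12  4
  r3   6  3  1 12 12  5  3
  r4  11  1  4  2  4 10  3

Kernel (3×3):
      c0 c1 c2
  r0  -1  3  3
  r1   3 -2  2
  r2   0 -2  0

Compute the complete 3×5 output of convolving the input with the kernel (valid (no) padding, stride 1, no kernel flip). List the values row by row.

-9 15 34 41 -5
66 11 27 60 25
53 65 3 49 59

Output[0,0]: The receptive field on the input at this output position is [9 4 1 / 1 12 6 / 1 3 11]. Elementwise product with the kernel and sum: 9·-1 + 4·3 + 1·3 + 1·3 + 12·-2 + 6·2 + 3·-2.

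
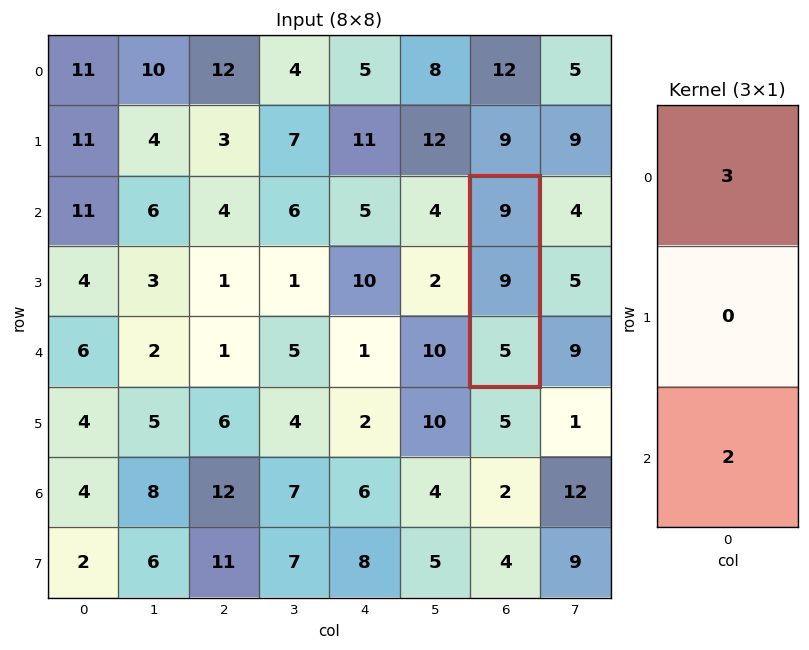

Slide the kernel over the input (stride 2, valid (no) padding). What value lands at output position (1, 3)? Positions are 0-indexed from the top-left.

37

The receptive field on the input at this output position is [9 / 9 / 5]. Elementwise product with the kernel and sum: 9·3 + 5·2.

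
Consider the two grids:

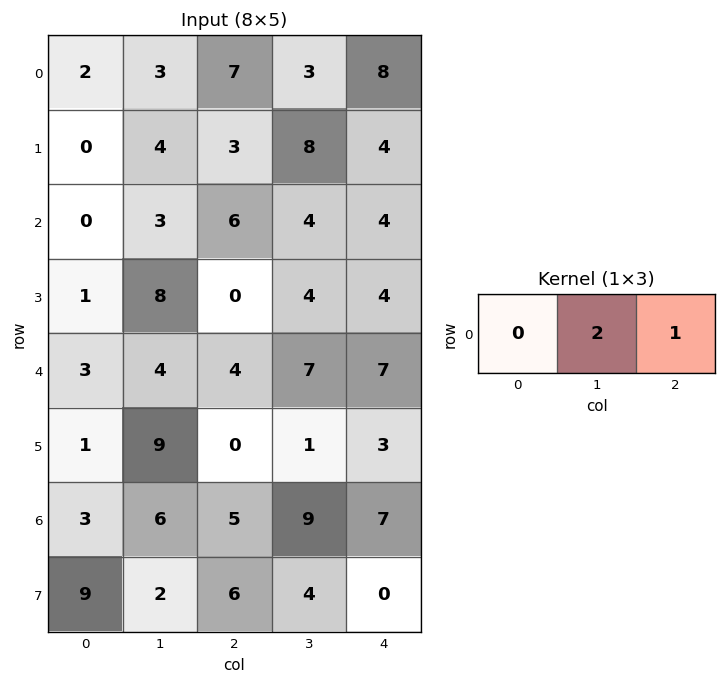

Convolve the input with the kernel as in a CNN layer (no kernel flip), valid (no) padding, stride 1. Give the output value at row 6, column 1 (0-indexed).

The receptive field on the input at this output position is [6 5 9]. Elementwise product with the kernel and sum: 5·2 + 9·1.

19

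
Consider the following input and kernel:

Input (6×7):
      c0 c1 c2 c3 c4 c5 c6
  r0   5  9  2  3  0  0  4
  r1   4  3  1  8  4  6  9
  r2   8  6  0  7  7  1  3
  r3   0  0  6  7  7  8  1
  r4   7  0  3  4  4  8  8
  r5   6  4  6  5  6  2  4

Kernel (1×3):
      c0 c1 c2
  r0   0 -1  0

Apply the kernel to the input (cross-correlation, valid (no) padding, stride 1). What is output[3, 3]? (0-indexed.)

The receptive field on the input at this output position is [7 7 8]. Elementwise product with the kernel and sum: 7·-1.

-7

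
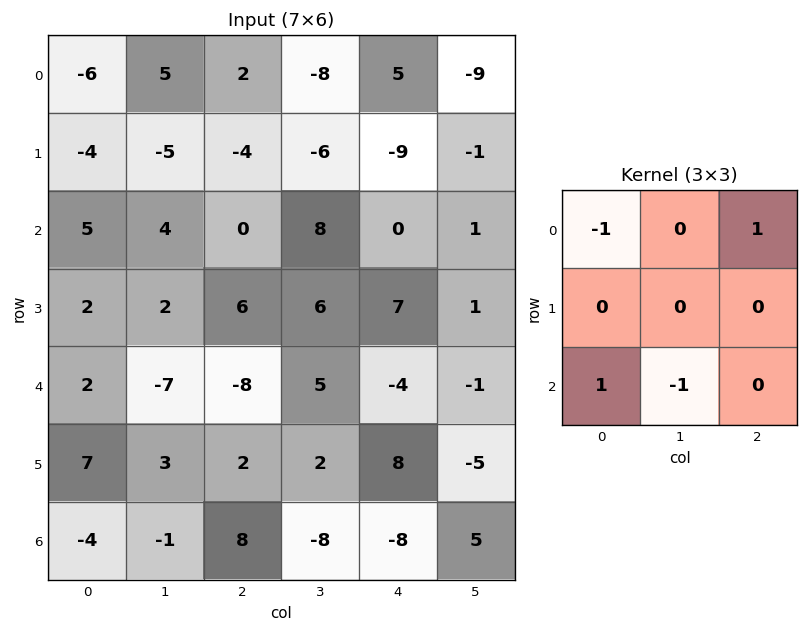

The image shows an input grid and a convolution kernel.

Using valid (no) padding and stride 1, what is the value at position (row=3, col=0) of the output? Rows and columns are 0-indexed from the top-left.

8

The receptive field on the input at this output position is [2 2 6 / 2 -7 -8 / 7 3 2]. Elementwise product with the kernel and sum: 2·-1 + 6·1 + 7·1 + 3·-1.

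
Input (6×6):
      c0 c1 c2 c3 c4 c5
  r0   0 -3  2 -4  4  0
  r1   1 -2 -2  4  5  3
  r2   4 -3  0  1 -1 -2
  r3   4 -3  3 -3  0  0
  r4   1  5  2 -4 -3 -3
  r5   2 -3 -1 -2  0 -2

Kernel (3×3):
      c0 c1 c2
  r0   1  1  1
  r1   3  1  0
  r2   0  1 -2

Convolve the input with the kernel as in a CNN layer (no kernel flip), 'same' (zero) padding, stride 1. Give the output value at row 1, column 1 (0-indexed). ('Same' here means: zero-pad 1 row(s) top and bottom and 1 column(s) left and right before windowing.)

-3

The receptive field on the zero-padded input at this output position is [0 -3 2 / 1 -2 -2 / 4 -3 0]. Elementwise product with the kernel and sum: 0·1 + -3·1 + 2·1 + 1·3 + -2·1 + -3·1 + 0·-2.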